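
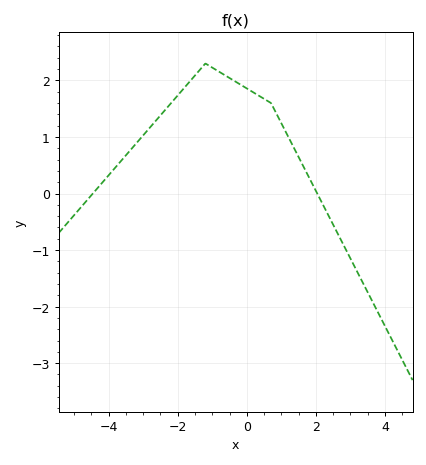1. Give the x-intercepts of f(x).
-4.4, 2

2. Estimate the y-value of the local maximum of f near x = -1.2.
2.3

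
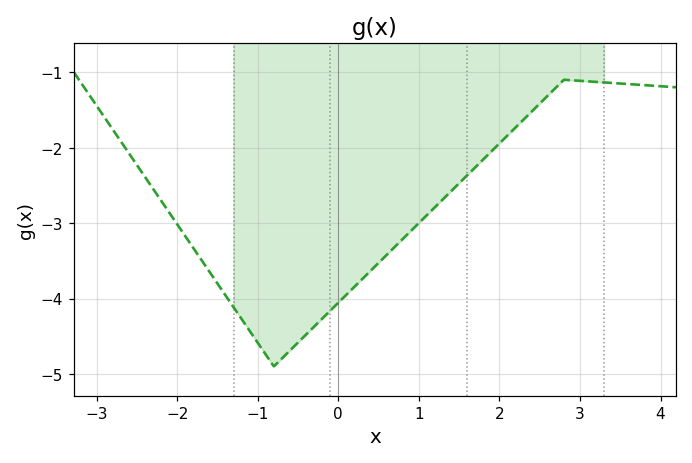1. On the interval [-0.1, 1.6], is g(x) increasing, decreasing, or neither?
increasing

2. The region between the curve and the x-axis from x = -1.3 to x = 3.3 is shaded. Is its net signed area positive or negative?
negative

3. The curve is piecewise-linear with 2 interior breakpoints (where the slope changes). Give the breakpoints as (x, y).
(-0.8, -4.9); (2.8, -1.1)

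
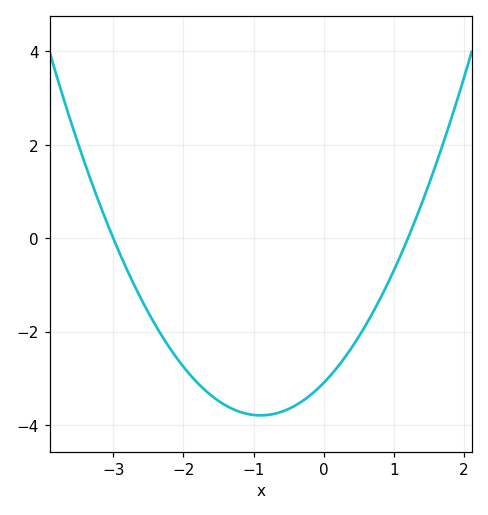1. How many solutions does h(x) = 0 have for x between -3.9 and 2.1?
2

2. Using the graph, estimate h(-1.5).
-3.48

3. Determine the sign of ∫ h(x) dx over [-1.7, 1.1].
negative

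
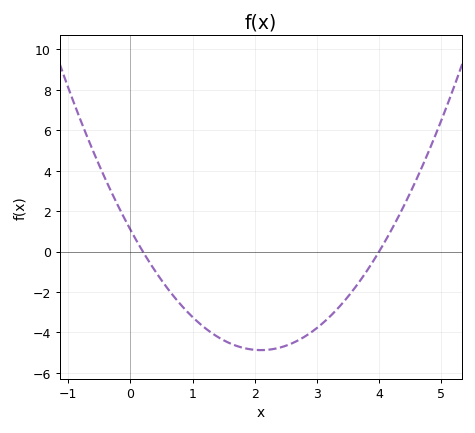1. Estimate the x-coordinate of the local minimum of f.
2.1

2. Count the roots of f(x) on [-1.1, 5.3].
2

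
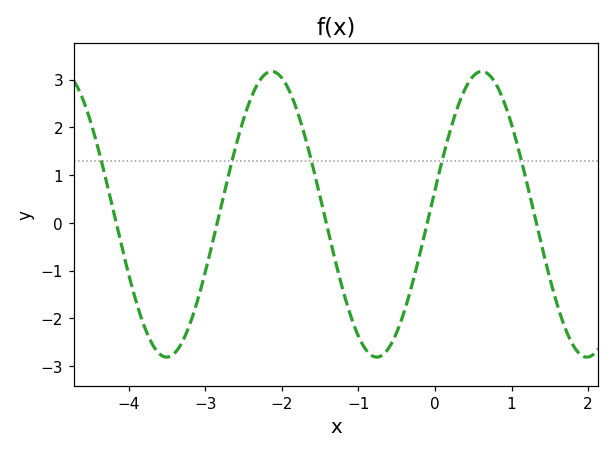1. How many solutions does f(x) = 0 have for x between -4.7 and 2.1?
5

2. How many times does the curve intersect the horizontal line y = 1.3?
5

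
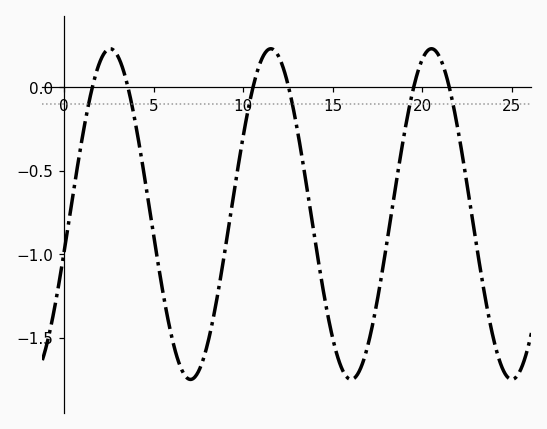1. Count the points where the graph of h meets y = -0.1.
6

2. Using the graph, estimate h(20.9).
0.2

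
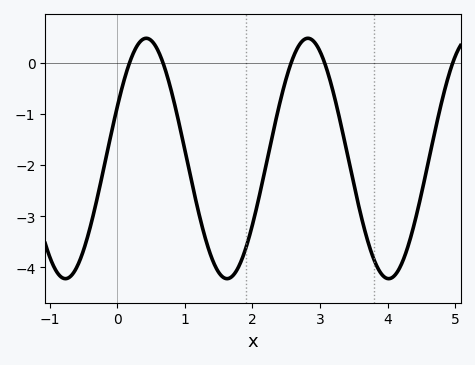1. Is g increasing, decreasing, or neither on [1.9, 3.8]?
neither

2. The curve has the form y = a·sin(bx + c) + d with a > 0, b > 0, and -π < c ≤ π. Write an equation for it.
y = 2.35sin(2.6x + 0.44) - 1.87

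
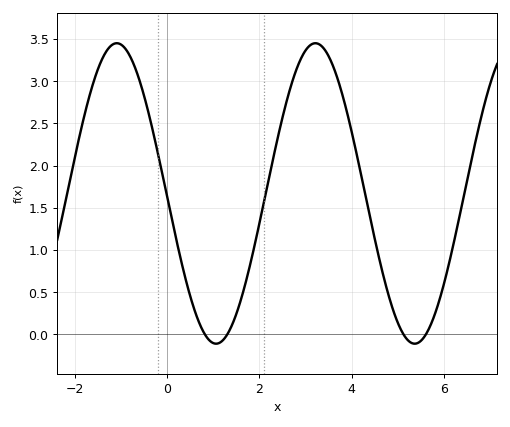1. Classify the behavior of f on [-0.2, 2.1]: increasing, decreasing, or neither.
neither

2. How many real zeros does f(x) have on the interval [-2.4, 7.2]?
4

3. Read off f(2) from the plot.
1.31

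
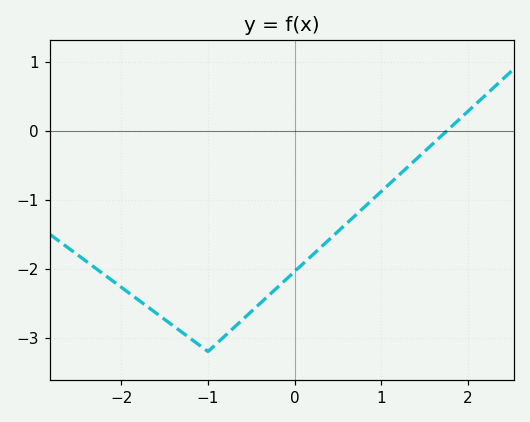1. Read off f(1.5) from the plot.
-0.305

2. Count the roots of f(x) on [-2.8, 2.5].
1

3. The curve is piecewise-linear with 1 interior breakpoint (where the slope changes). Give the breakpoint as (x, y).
(-1, -3.2)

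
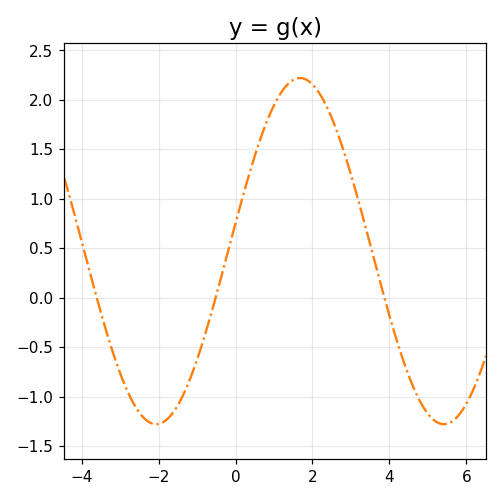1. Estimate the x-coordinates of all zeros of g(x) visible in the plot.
-3.6, -0.6, 3.8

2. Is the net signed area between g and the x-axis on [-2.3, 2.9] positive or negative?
positive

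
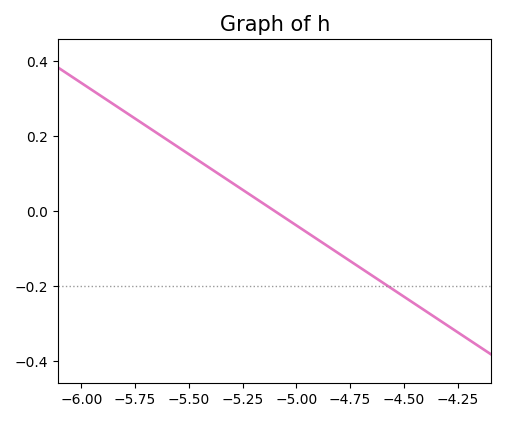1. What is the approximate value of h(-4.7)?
-0.16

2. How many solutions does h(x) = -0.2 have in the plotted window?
1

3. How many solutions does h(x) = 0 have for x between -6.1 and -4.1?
1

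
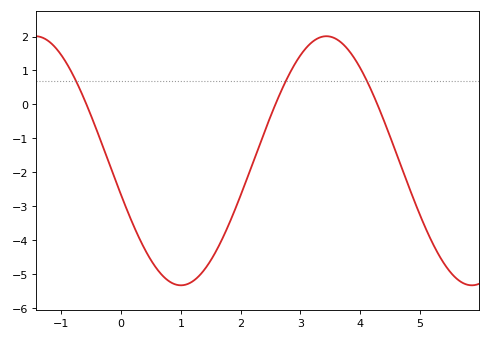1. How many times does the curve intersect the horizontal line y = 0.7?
3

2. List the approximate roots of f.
-0.6, 2.6, 4.3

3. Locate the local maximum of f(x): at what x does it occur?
3.4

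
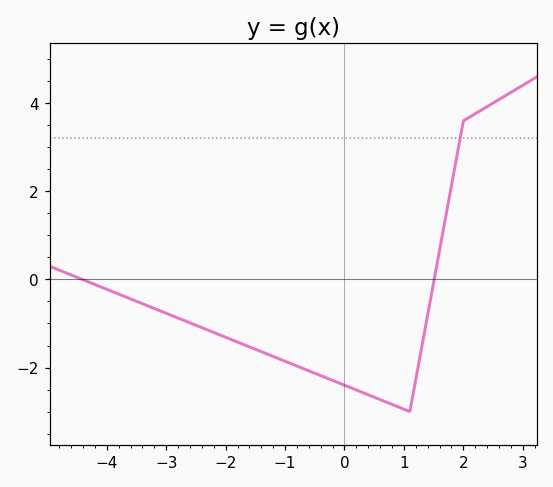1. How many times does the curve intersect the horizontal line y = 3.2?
1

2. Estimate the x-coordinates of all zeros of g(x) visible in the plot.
-4.4, 1.6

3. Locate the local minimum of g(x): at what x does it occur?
1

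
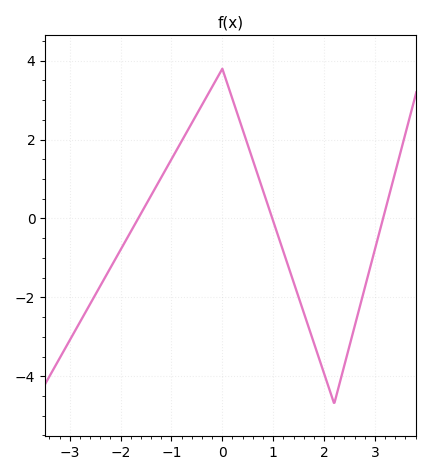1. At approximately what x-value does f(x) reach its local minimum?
2.2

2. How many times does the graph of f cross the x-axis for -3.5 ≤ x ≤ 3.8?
3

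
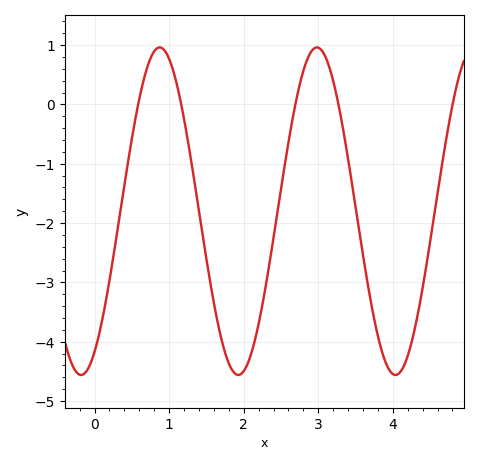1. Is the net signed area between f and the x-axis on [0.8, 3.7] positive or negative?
negative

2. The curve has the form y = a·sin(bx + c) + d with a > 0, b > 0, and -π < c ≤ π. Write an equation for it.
y = 2.76sin(2.98x - 1.03) - 1.8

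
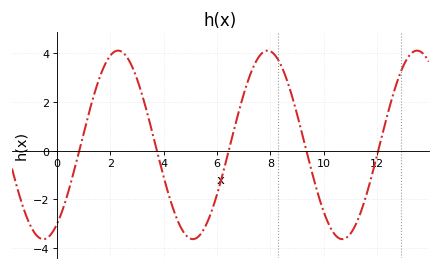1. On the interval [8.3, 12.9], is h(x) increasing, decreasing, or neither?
neither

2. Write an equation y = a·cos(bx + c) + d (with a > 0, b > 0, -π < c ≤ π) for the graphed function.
y = 3.87cos(1.12x - 2.56) + 0.24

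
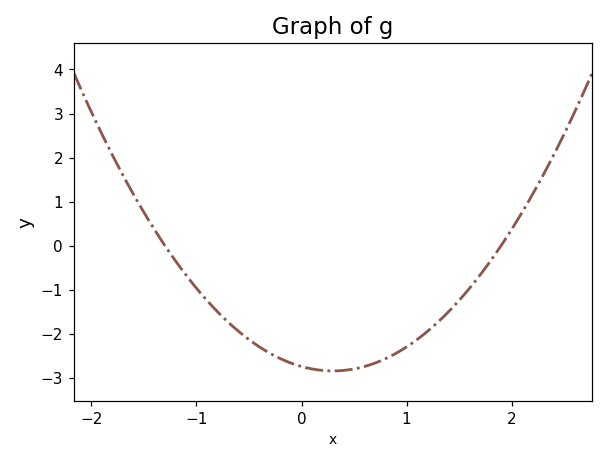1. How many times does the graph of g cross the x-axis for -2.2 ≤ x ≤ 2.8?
2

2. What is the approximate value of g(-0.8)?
-1.5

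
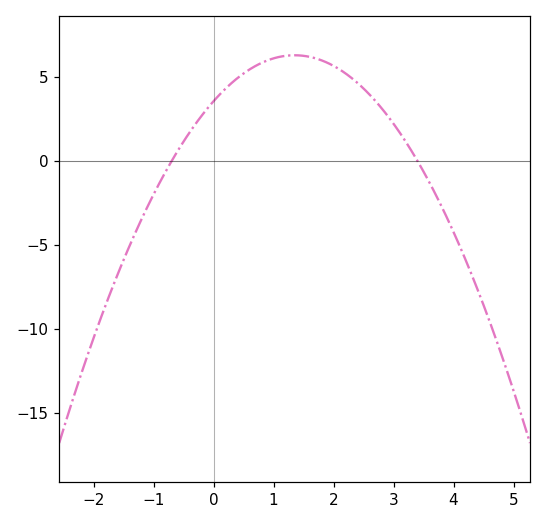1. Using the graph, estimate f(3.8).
-2.5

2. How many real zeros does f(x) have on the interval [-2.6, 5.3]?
2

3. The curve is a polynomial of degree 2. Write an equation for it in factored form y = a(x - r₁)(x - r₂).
y = -1.5(x + 0.7)(x - 3.4)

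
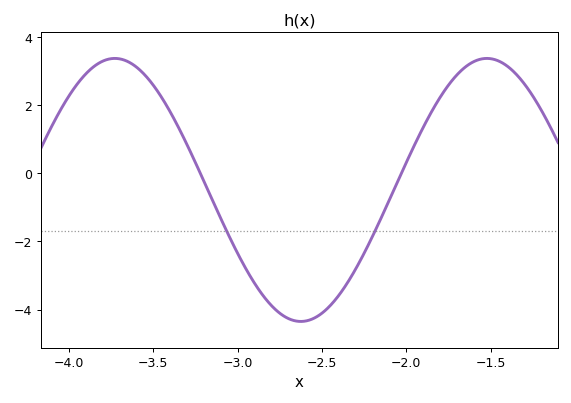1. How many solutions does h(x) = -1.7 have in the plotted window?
2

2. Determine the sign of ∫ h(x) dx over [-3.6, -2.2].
negative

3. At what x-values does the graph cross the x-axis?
-3.22, -2.03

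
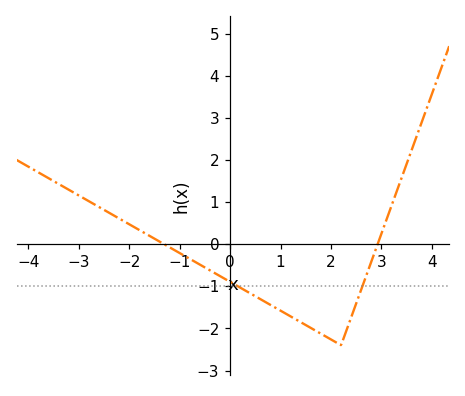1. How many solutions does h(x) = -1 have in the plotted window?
2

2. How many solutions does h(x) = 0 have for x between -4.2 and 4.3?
2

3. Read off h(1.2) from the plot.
-1.72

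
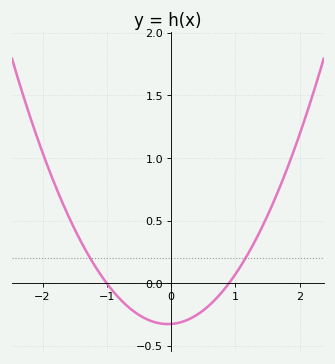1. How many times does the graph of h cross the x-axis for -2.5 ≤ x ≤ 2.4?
2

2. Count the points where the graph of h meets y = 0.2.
2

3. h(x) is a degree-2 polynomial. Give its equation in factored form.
y = 0.36(x + 1)(x - 0.9)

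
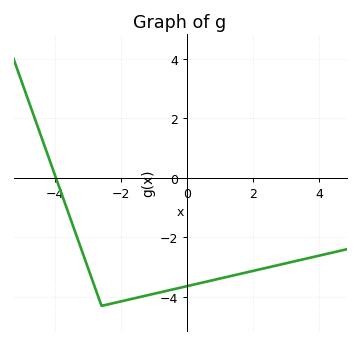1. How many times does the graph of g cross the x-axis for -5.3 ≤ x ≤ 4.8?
1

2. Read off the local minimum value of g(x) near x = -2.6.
-4.3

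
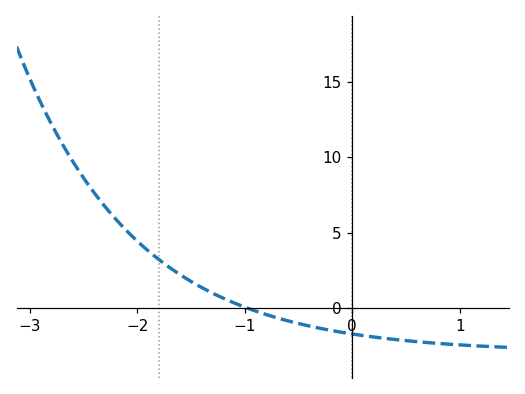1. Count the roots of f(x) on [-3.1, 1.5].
1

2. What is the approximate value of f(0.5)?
-2.16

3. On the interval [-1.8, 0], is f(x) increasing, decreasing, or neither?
decreasing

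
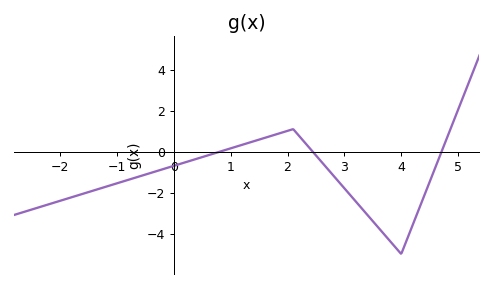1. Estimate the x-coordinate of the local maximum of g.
2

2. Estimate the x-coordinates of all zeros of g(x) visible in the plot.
0.8, 2.4, 4.8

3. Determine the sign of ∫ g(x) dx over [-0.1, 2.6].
positive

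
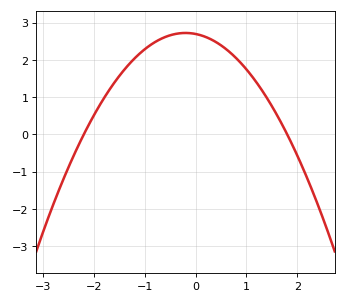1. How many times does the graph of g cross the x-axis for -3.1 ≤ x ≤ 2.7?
2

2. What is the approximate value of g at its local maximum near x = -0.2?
2.7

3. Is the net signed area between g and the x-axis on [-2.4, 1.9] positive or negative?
positive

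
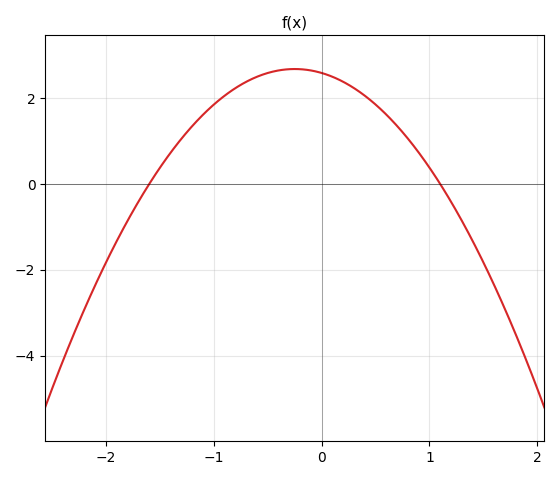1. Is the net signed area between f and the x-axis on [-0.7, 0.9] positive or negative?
positive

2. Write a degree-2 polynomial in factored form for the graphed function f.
y = -1.47(x + 1.6)(x - 1.1)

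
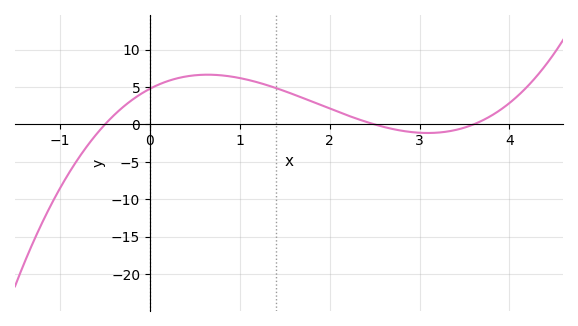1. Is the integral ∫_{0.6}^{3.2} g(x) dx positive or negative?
positive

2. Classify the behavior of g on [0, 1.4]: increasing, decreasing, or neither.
neither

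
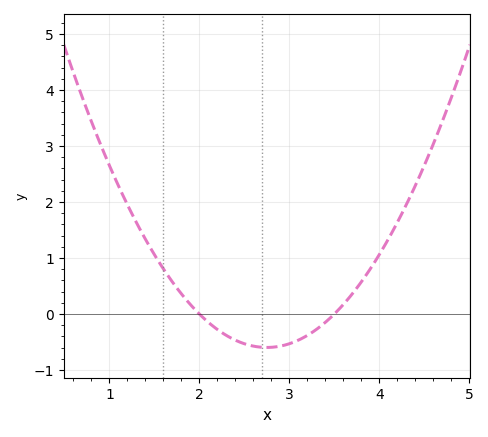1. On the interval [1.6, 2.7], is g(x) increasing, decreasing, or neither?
decreasing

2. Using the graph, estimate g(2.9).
-0.6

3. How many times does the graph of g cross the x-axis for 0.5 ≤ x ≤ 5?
2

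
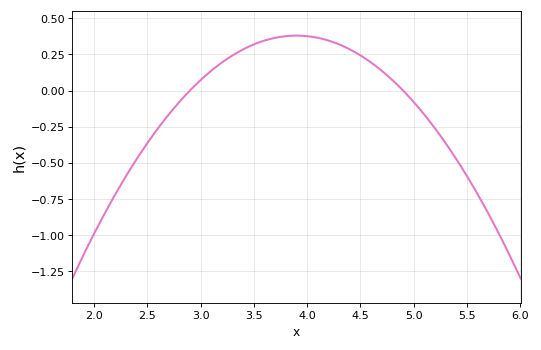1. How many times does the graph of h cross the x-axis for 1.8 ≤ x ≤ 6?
2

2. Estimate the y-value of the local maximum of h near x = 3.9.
0.38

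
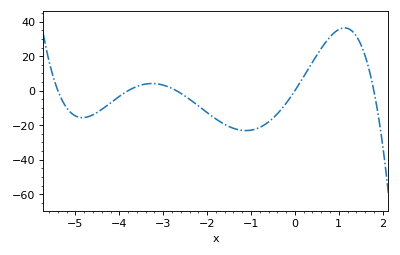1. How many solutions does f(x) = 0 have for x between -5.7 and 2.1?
5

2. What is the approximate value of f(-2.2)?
-8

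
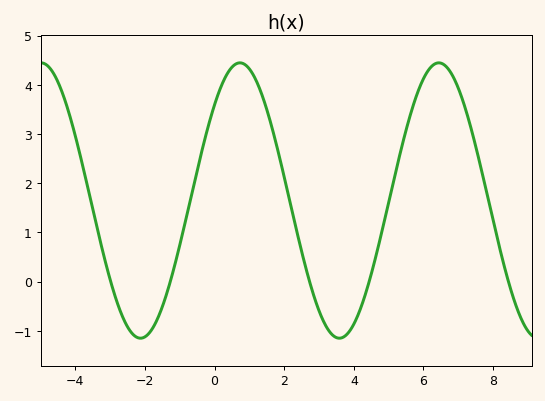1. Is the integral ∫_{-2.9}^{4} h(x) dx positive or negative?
positive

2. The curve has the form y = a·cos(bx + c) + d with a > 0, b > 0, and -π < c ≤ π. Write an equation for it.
y = 2.8cos(1.1x - 0.8) + 1.65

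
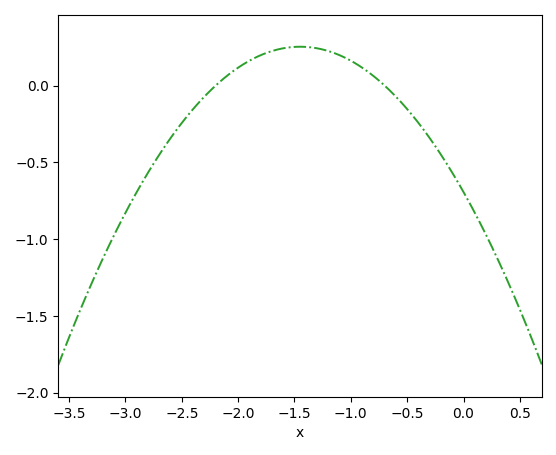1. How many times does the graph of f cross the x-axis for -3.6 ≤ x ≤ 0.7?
2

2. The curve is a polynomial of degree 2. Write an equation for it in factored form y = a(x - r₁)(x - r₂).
y = -0.45(x + 2.2)(x + 0.7)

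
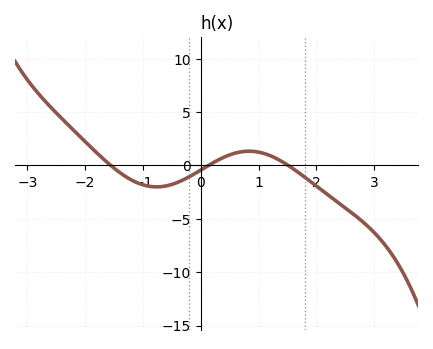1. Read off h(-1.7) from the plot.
0.5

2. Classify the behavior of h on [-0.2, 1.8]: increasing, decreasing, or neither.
neither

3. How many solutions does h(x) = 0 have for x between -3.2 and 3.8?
3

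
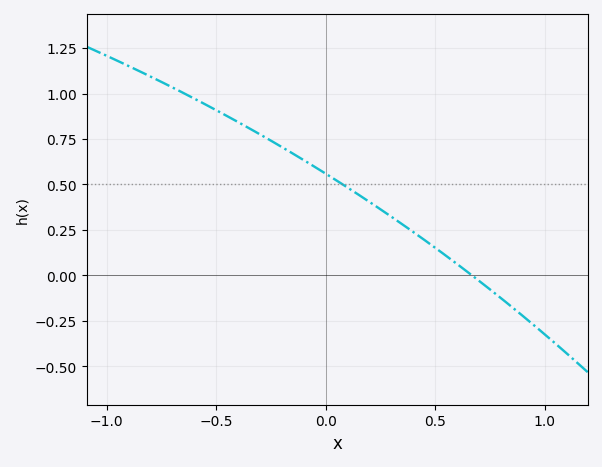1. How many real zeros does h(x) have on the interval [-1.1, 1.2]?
1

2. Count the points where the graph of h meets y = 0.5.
1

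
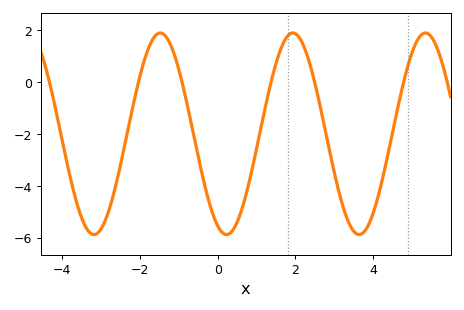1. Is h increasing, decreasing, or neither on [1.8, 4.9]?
neither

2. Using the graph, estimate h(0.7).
-4.6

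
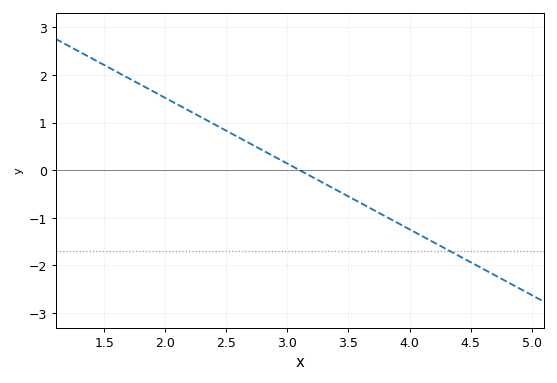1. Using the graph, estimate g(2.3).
1.1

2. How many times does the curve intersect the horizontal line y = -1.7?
1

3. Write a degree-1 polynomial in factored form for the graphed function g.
y = -1.38(x - 3.1)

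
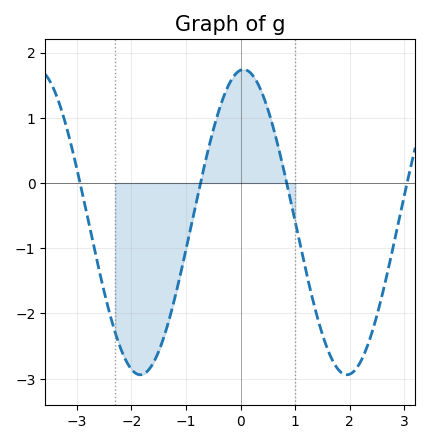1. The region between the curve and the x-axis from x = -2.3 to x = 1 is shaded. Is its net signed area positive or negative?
negative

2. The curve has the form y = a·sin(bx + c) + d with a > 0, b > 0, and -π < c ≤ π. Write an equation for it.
y = 2.34sin(1.7x + 1.5) - 0.6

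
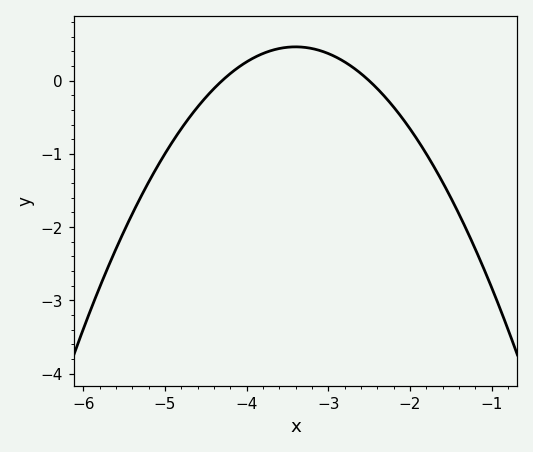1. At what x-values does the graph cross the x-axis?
-4.3, -2.5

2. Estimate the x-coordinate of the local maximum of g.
-3.4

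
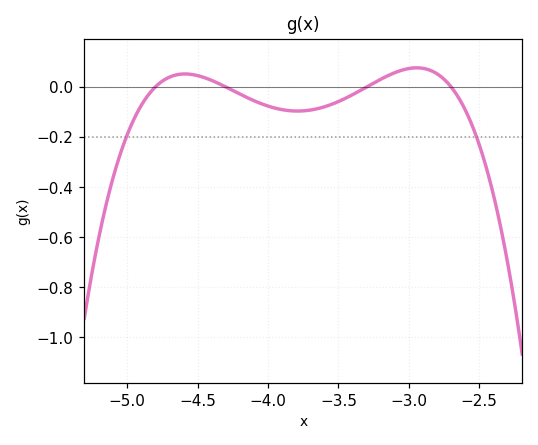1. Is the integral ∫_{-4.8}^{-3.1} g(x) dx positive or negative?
negative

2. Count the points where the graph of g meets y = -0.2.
2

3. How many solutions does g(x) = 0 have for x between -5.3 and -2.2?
4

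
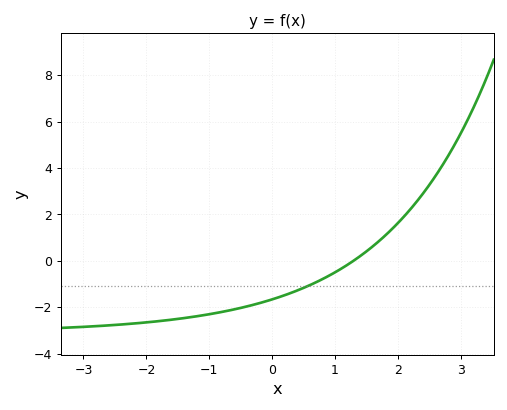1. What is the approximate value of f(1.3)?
0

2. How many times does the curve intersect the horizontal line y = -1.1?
1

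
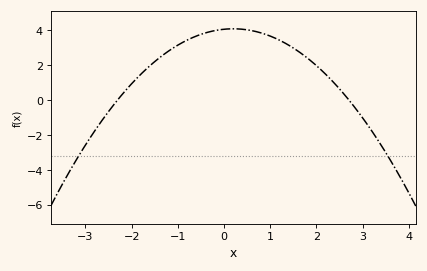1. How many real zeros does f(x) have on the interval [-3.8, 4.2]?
2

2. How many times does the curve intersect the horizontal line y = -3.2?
2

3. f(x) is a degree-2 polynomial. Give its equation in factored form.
y = -0.65(x + 2.3)(x - 2.7)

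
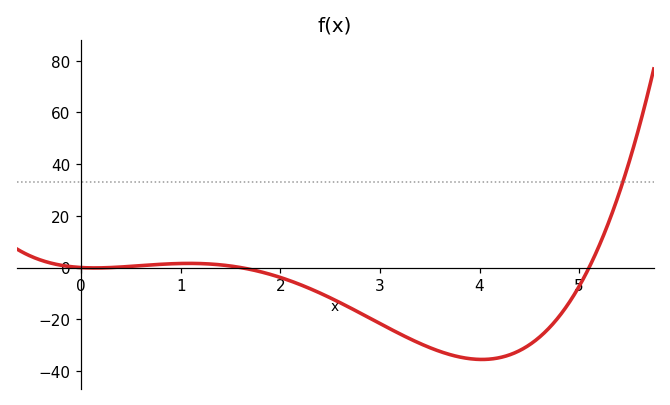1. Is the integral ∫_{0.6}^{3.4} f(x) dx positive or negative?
negative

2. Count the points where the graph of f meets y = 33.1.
1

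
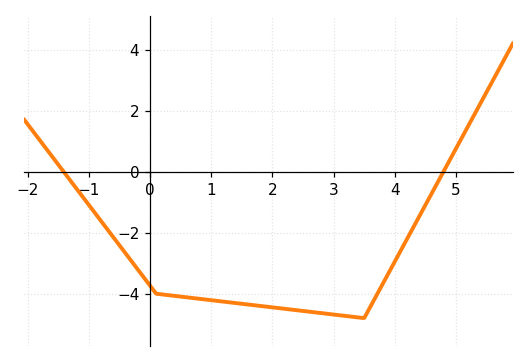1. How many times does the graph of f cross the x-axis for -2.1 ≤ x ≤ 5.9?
2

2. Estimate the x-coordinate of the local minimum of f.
3.5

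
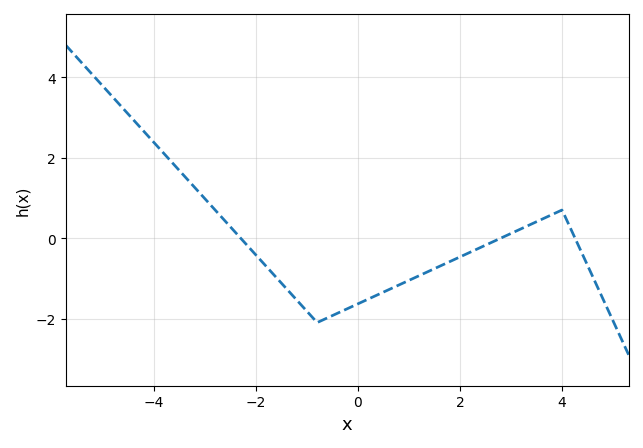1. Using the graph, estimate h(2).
-0.4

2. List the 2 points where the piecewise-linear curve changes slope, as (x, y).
(-0.8, -2.1); (4, 0.7)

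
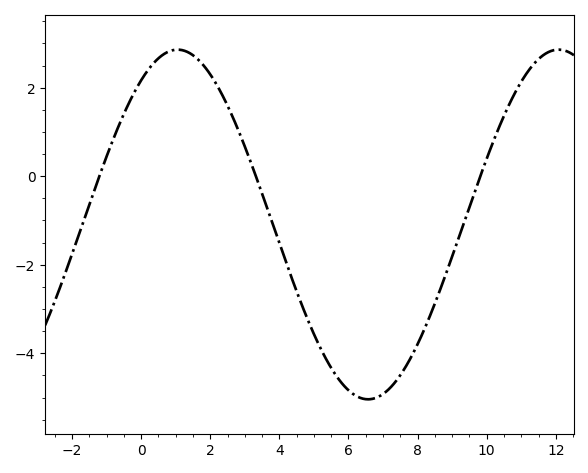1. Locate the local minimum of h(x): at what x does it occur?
6.6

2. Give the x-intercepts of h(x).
-1.2, 3.4, 9.8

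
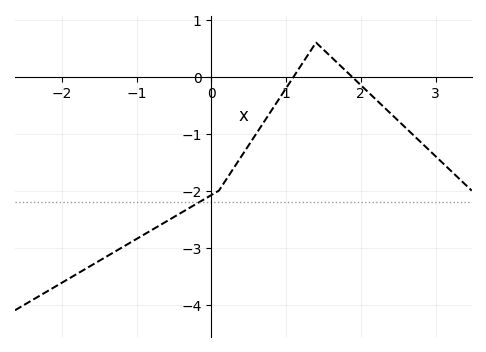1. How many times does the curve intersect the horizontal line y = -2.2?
1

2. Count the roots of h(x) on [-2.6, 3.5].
2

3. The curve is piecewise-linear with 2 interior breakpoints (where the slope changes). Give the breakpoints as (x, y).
(0.1, -2); (1.4, 0.6)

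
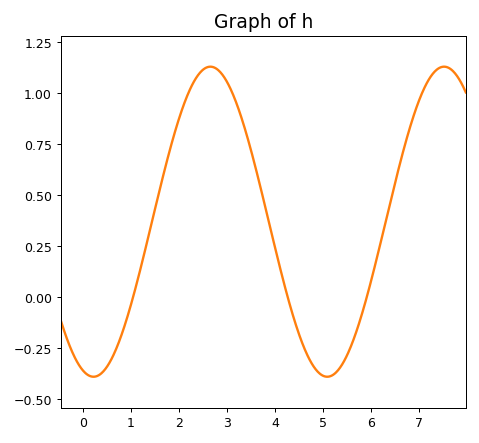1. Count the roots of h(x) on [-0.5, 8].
3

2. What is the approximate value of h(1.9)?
0.8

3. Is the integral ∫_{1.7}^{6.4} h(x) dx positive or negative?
positive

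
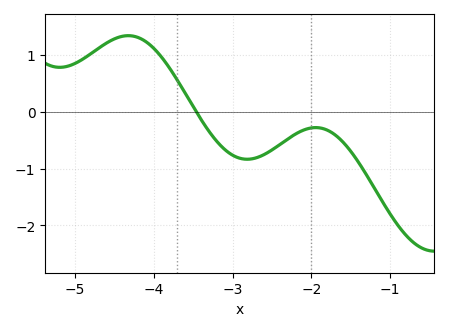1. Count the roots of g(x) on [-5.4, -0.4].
1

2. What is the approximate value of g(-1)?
-1.8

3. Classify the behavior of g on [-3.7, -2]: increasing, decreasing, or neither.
neither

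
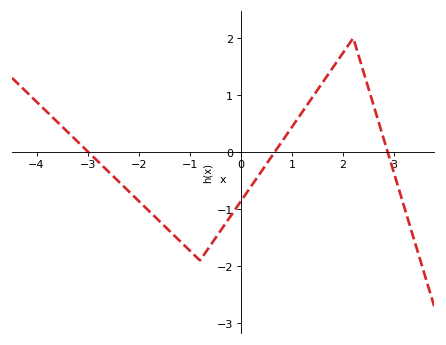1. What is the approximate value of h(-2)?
-0.9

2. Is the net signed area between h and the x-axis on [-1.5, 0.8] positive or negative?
negative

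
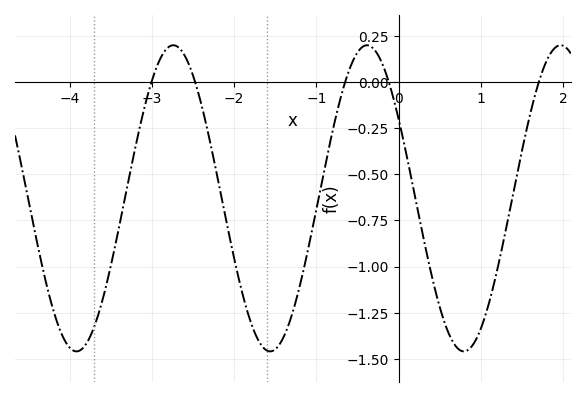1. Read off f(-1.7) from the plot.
-1.4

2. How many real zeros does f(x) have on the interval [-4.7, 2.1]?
5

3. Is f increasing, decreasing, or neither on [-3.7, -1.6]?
neither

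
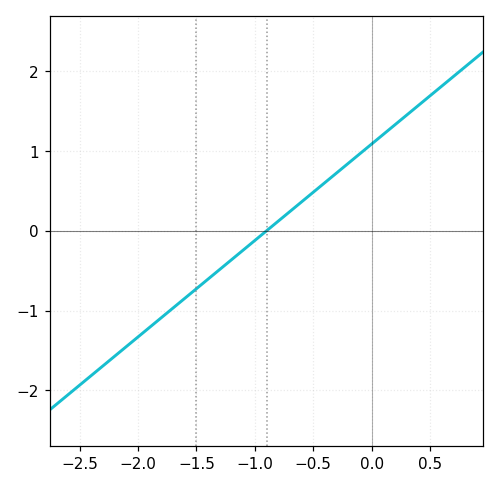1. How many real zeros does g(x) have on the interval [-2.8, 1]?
1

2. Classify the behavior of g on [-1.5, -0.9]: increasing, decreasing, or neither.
increasing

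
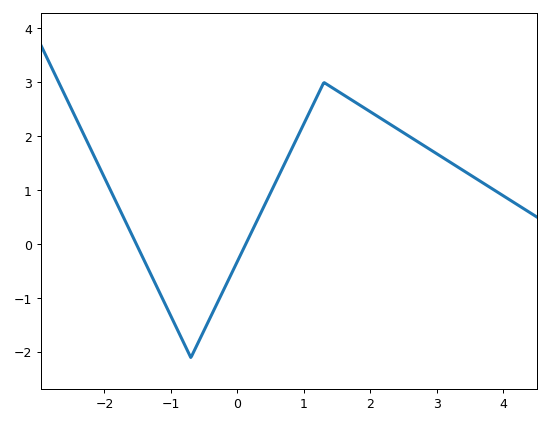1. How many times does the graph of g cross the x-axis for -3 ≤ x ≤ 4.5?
2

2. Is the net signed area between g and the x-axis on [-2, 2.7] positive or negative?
positive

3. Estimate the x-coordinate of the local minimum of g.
-0.699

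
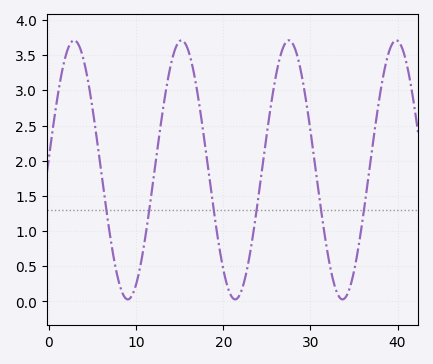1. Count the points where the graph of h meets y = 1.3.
6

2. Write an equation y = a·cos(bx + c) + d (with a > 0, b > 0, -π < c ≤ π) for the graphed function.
y = 1.84cos(0.51x - 1.5) + 1.87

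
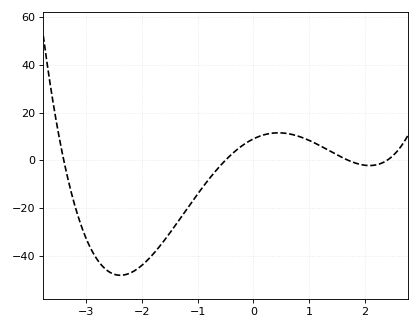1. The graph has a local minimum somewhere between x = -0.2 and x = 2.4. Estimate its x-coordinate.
2.08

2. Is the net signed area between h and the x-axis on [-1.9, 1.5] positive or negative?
negative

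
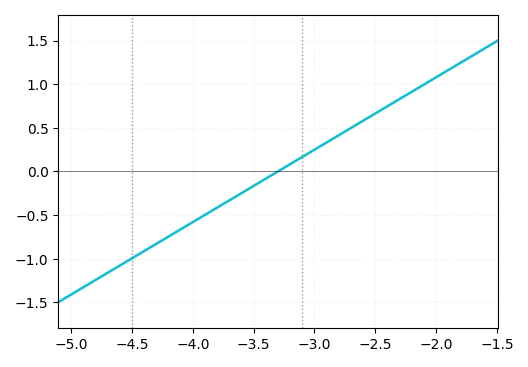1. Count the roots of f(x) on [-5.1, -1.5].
1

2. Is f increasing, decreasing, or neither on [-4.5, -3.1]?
increasing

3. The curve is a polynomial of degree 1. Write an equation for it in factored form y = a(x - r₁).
y = 0.83(x + 3.3)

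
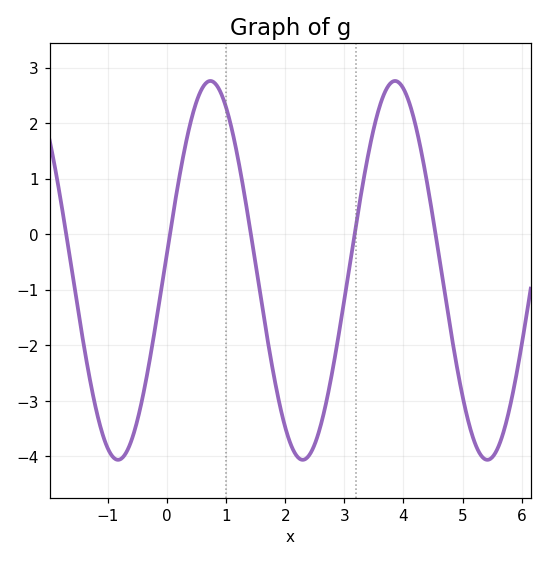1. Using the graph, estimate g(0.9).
2.6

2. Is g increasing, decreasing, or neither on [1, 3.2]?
neither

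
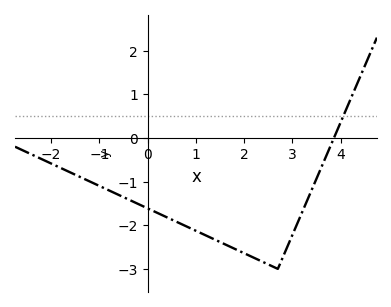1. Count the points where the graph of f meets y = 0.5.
1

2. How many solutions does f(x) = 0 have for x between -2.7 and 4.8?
1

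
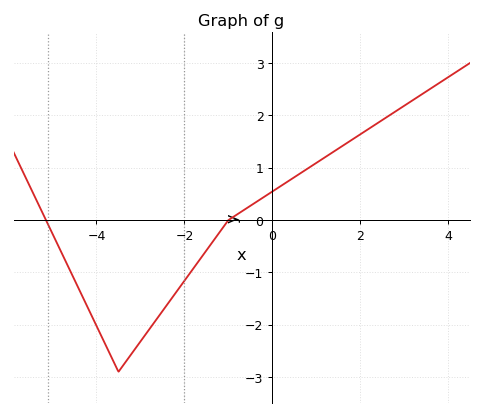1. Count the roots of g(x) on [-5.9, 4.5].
2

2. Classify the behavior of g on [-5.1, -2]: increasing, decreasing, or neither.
neither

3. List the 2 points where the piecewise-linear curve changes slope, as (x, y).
(-3.5, -2.9); (-1, 0)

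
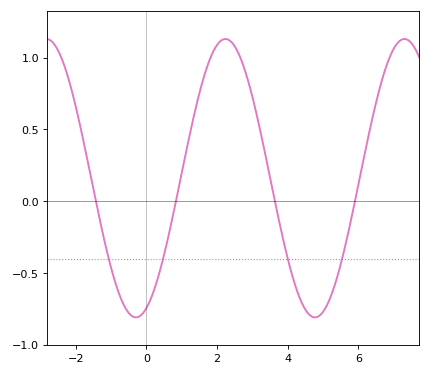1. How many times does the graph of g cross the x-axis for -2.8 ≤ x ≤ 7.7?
4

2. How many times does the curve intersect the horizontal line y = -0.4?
4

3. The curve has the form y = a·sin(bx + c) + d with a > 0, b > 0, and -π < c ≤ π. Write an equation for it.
y = 0.97sin(1.24x - 1.2) + 0.16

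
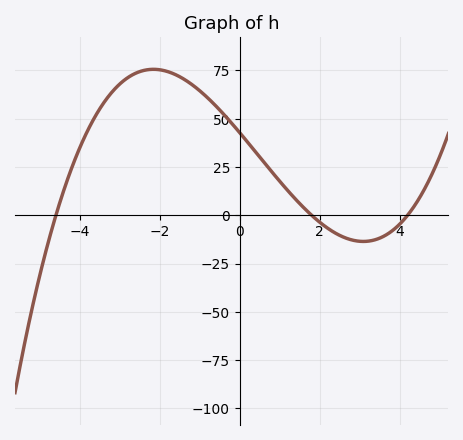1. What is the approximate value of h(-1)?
64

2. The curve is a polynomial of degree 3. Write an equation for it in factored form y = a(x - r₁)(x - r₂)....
y = 1.23(x + 4.6)(x - 1.8)(x - 4.2)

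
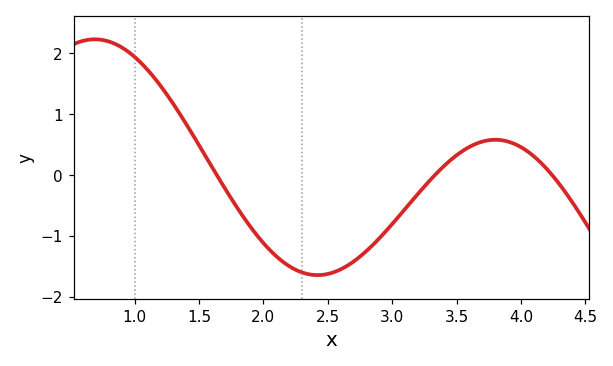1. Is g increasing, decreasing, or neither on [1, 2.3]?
decreasing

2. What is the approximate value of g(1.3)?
1.16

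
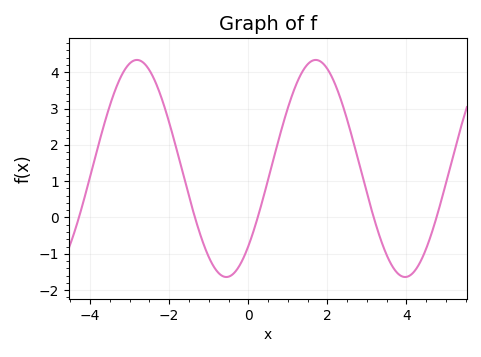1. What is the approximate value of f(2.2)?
3.66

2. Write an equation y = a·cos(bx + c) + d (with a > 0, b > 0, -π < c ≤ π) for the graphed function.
y = 2.99cos(1.39x - 2.37) + 1.35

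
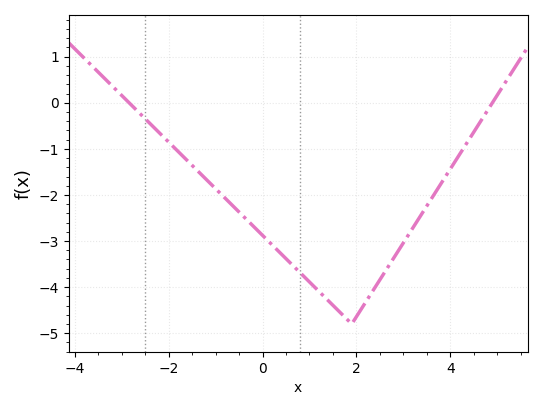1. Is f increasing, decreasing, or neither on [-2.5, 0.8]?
decreasing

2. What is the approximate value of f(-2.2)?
-0.649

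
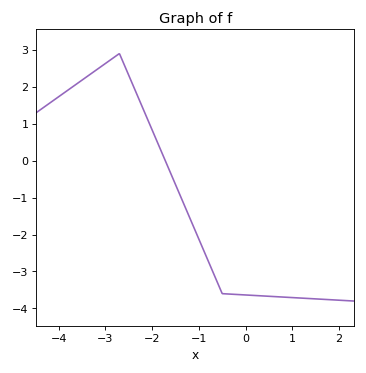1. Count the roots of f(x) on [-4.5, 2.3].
1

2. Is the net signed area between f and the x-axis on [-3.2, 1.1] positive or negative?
negative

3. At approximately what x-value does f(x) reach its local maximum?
-2.7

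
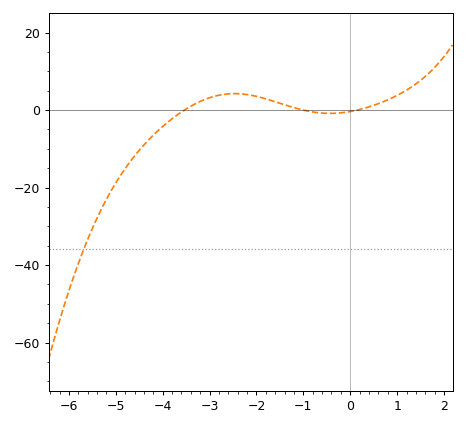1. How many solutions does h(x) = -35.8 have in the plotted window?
1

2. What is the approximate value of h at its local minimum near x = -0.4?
0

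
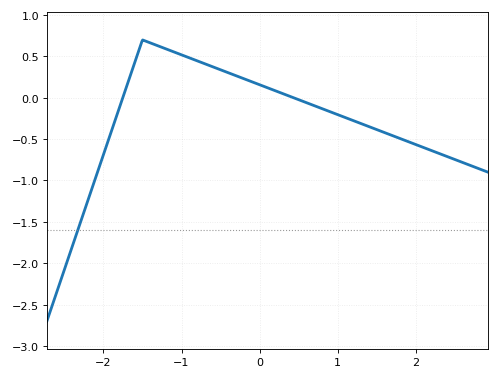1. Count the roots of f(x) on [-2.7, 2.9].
2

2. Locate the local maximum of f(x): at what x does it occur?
-1.5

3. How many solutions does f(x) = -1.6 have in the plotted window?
1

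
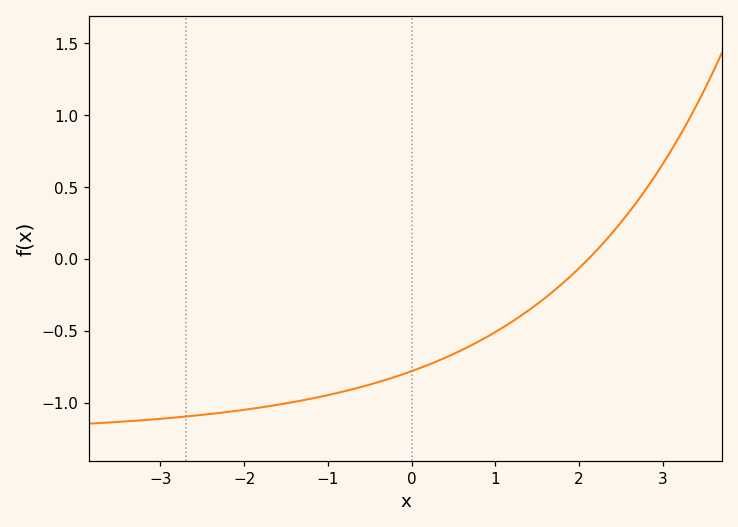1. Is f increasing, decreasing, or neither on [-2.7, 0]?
increasing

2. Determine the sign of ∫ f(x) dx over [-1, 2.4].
negative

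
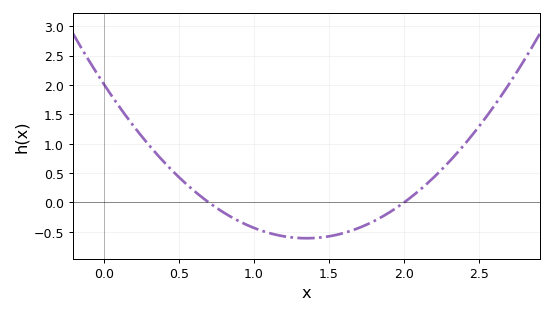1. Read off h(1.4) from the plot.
-0.605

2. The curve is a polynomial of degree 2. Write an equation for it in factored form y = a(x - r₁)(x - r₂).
y = 1.44(x - 0.7)(x - 2)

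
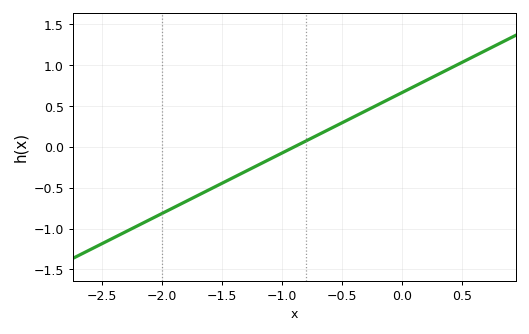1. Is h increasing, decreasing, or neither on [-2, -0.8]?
increasing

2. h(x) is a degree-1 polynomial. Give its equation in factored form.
y = 0.74(x + 0.9)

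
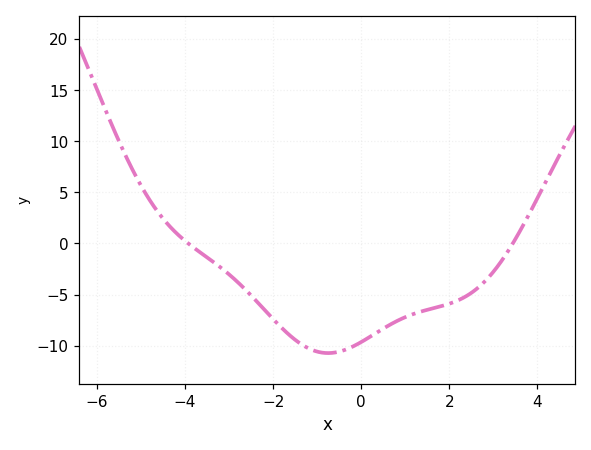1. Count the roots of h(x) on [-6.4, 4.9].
2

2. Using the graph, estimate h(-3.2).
-2.5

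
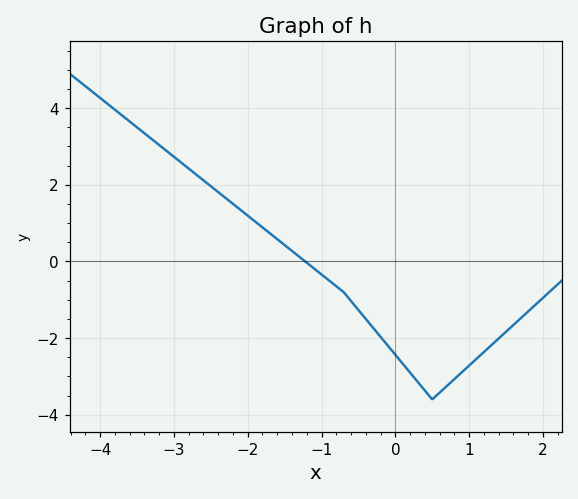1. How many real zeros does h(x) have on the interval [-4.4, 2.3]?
1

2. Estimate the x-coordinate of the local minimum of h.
0.502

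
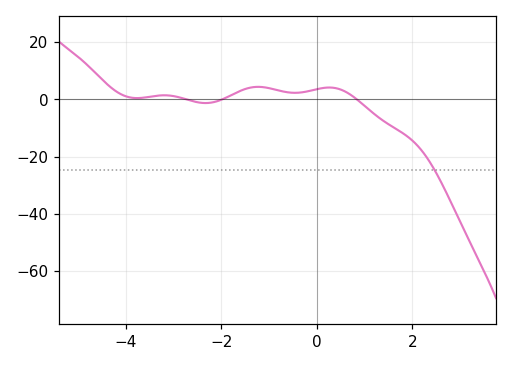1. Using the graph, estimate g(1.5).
-8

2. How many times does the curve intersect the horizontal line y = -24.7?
1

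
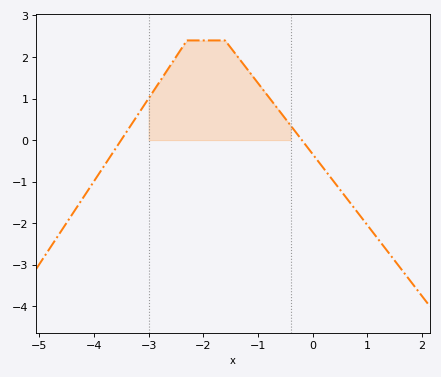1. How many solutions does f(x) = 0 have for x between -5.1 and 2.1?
2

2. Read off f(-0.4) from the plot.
0.3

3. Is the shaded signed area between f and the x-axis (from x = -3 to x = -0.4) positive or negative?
positive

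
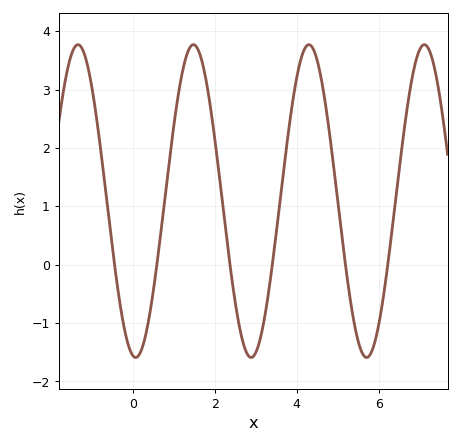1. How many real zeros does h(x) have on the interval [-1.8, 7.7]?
6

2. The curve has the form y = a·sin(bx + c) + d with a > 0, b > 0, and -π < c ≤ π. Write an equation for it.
y = 2.68sin(2.2x - 1.7) + 1.09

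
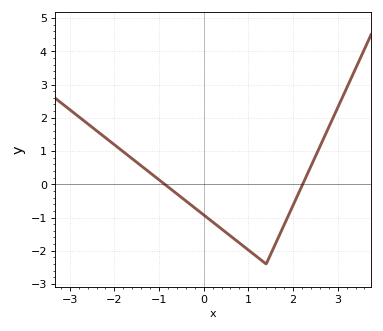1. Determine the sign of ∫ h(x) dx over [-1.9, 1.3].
negative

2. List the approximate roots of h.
-0.9, 2.2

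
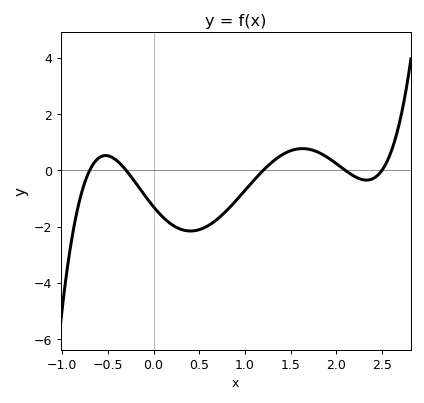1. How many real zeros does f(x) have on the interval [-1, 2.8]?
5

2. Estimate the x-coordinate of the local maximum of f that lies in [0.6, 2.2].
1.63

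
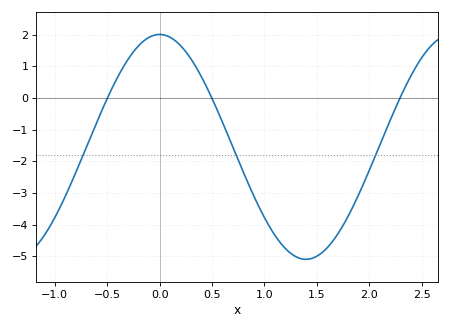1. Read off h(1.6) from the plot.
-4.7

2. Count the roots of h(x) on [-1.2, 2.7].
3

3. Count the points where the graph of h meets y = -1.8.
3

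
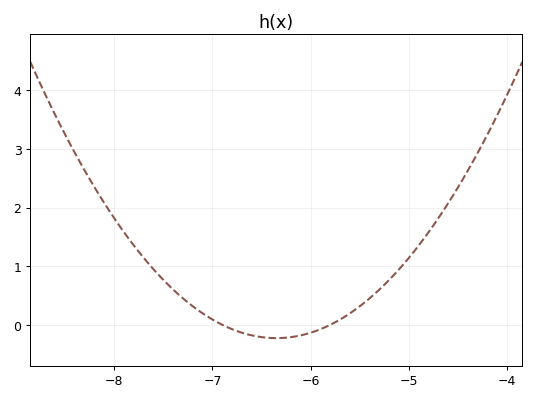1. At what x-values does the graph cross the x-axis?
-6.9, -5.8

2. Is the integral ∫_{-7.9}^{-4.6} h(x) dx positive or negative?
positive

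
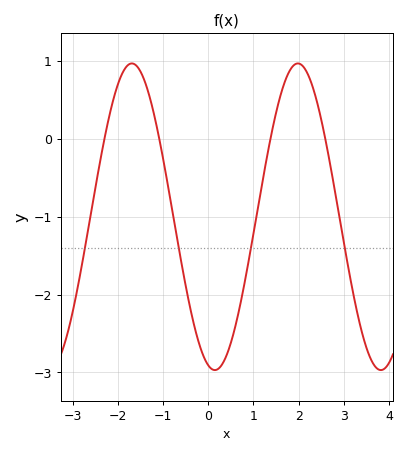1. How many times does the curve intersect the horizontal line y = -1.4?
4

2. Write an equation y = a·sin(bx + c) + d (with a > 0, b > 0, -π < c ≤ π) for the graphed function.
y = 1.97sin(1.71x - 1.82) - 1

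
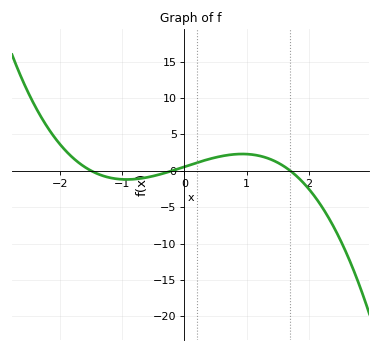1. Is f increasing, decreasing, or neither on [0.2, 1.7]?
neither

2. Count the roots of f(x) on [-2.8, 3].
3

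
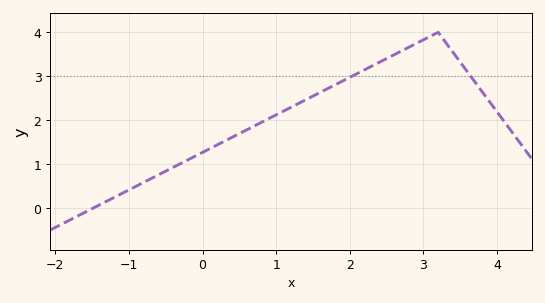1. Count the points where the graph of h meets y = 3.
2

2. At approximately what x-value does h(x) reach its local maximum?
3.2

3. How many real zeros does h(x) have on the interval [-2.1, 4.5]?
1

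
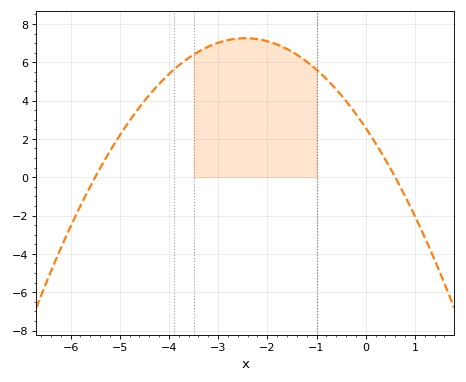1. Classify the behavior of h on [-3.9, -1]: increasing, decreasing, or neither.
neither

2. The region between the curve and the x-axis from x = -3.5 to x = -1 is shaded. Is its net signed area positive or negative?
positive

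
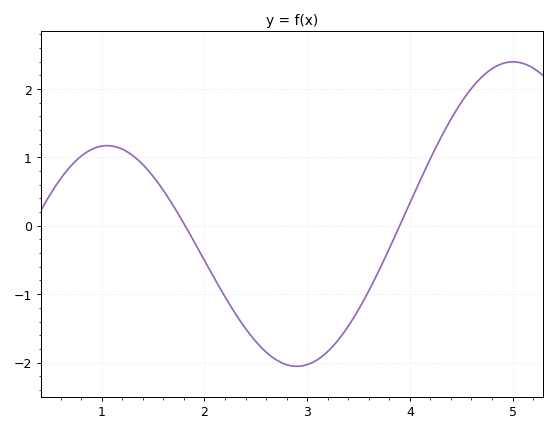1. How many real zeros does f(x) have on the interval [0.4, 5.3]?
2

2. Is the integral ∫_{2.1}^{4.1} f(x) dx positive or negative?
negative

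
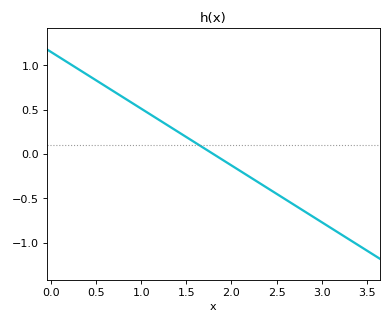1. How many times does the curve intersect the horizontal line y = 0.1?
1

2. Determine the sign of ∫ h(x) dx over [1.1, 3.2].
negative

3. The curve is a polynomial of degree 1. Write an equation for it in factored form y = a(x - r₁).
y = -0.64(x - 1.8)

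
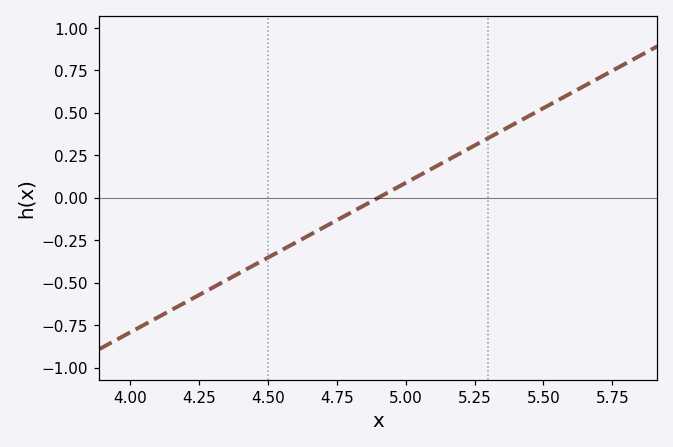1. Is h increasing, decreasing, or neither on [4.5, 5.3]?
increasing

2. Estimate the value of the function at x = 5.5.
0.528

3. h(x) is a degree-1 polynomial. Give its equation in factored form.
y = 0.88(x - 4.9)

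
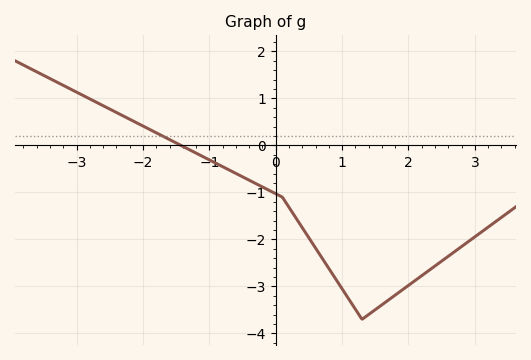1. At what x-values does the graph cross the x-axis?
-1.4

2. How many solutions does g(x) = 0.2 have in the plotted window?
1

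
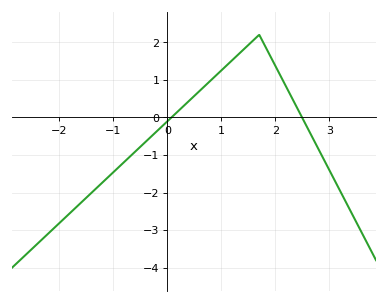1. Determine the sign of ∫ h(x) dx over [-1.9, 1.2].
negative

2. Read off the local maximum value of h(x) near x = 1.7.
2.2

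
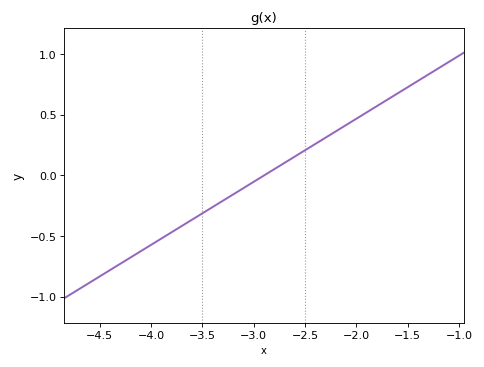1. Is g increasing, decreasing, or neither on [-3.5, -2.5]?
increasing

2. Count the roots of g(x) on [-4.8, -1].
1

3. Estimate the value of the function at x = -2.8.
0.05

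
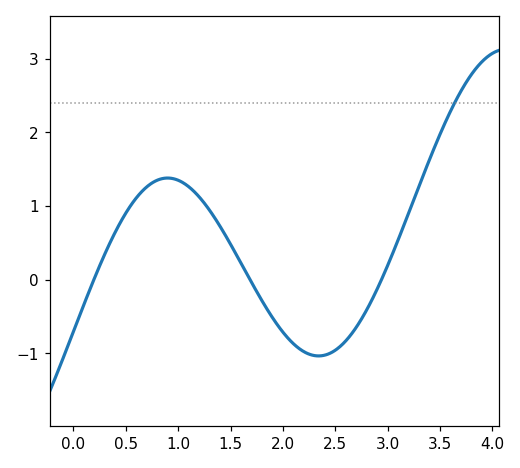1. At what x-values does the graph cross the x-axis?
0.195, 1.69, 2.94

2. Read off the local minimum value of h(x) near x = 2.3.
-1.03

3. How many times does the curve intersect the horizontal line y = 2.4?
1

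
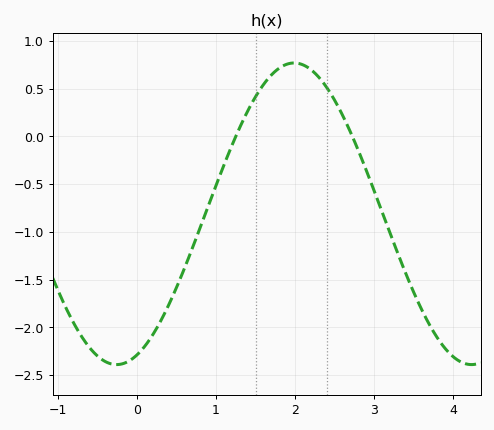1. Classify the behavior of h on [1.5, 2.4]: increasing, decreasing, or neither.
neither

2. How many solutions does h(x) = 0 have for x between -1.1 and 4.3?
2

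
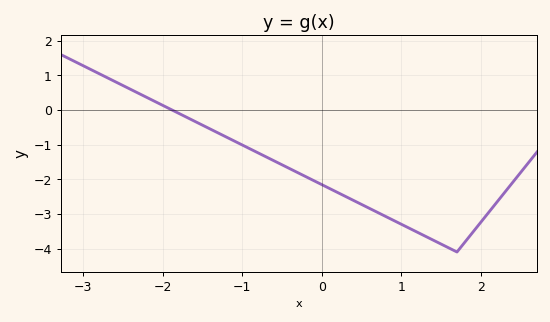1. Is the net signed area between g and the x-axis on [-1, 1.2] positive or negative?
negative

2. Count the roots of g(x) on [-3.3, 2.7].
1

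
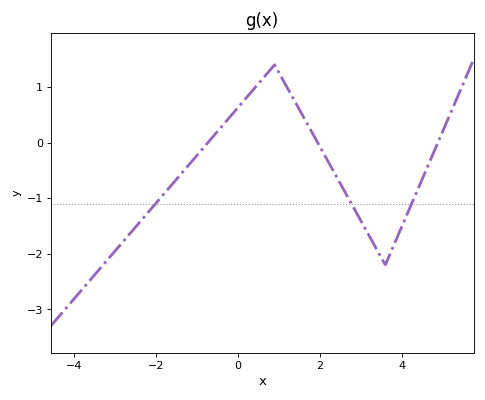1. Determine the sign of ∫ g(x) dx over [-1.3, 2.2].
positive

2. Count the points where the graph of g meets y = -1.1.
3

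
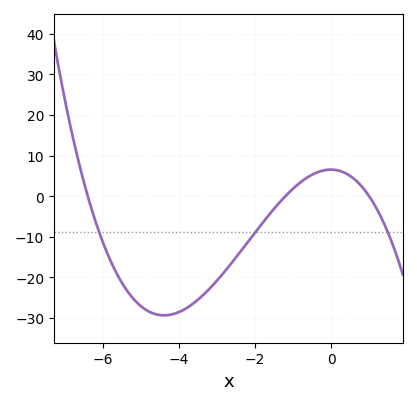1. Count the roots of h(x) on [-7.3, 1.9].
3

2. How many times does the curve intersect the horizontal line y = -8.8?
3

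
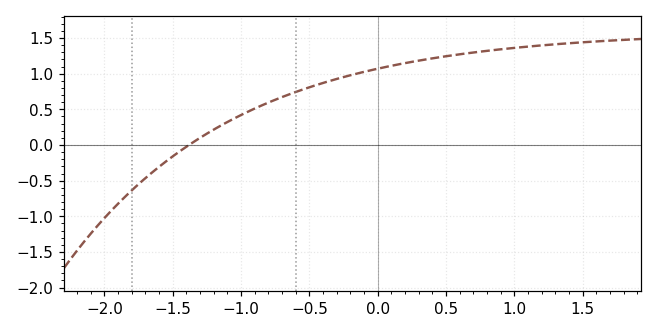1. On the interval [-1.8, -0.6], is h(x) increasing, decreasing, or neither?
increasing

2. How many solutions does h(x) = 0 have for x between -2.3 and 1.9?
1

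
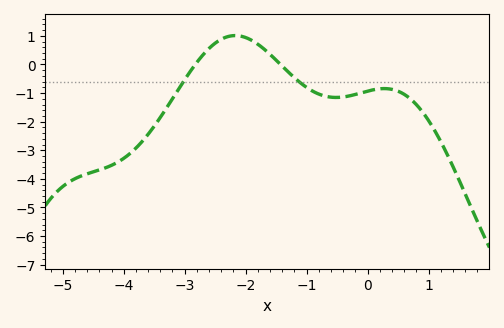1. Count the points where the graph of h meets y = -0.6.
2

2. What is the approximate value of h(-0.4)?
-1.1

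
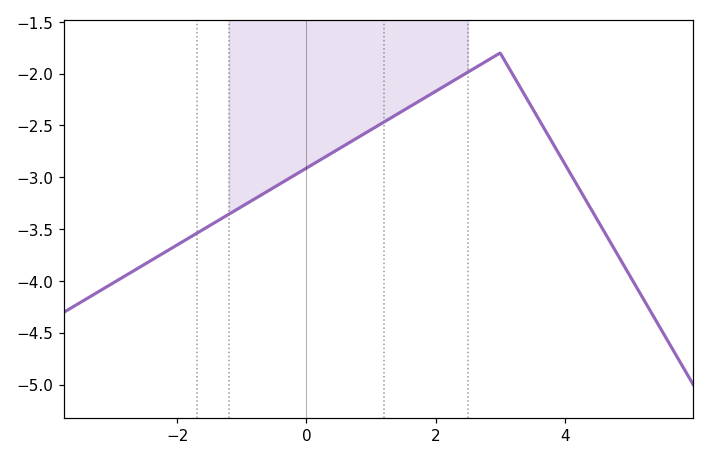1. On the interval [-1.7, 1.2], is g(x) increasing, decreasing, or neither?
increasing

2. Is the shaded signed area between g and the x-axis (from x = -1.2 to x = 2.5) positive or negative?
negative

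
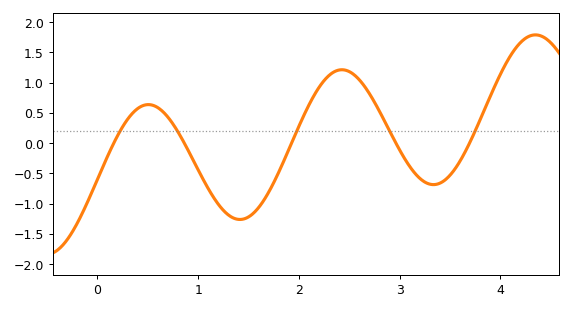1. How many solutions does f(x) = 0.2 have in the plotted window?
5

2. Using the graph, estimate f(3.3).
-0.7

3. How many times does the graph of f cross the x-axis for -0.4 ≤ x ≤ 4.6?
5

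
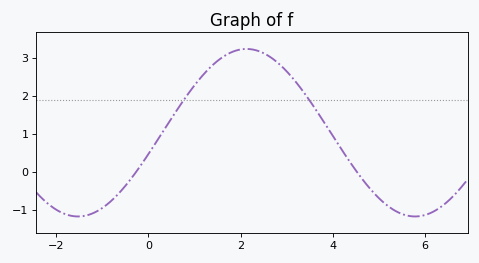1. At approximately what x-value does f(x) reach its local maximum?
2.13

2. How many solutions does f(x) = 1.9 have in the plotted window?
2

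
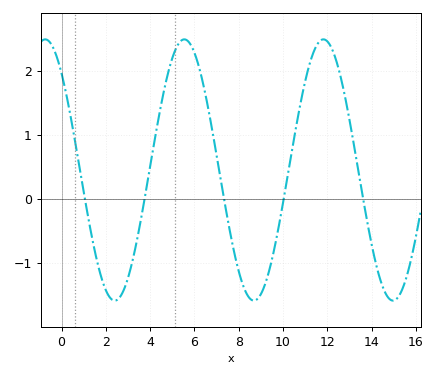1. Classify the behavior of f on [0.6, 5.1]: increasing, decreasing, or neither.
neither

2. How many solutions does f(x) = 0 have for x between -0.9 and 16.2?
5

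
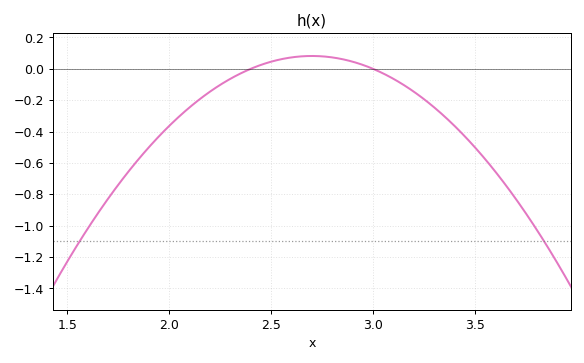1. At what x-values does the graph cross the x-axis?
2.4, 3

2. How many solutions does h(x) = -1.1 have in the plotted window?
2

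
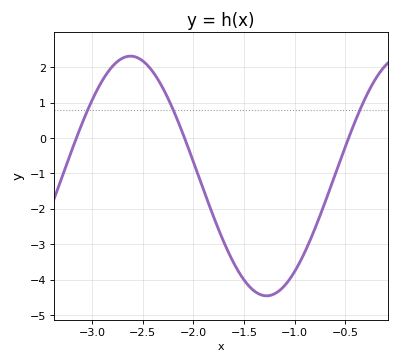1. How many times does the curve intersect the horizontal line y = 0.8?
3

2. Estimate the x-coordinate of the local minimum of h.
-1.28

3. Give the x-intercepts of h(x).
-3.15, -2.09, -0.469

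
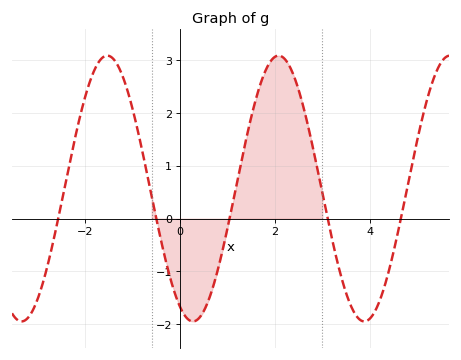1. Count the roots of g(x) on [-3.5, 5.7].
5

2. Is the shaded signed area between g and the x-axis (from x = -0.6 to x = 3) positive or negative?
positive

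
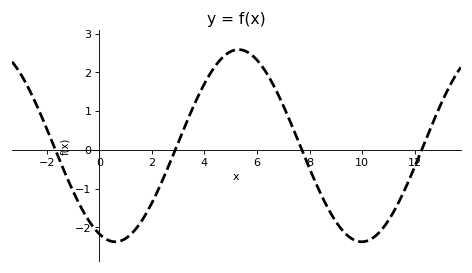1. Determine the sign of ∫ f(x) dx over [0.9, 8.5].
positive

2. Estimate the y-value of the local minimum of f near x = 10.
-2.37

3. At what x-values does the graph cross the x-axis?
-1.67, 2.89, 7.71, 12.3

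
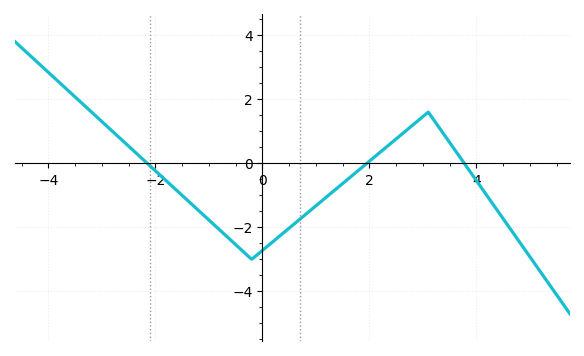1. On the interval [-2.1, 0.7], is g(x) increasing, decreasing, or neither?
neither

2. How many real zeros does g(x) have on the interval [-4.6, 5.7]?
3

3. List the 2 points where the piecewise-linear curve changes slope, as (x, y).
(-0.2, -3); (3.1, 1.6)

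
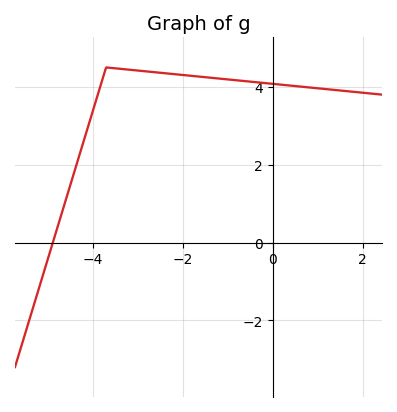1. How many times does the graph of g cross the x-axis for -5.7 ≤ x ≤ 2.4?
1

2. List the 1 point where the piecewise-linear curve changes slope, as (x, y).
(-3.7, 4.5)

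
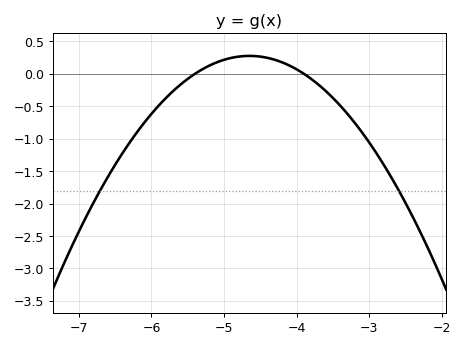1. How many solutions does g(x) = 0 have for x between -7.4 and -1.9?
2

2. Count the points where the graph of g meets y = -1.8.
2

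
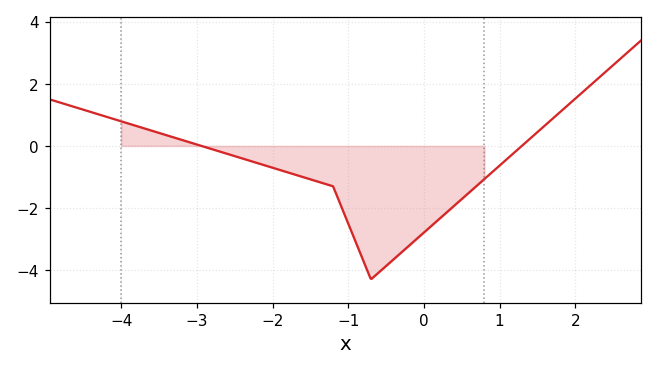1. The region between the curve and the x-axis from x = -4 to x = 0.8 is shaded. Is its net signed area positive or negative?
negative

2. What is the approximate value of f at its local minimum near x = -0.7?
-4.2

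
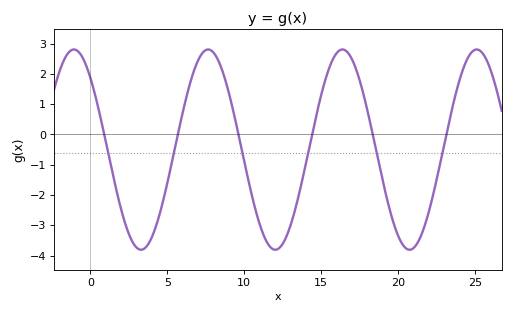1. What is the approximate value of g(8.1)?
2.6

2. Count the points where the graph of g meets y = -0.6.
6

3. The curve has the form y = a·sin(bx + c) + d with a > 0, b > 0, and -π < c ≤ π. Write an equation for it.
y = 3.31sin(0.72x + 2.3) - 0.5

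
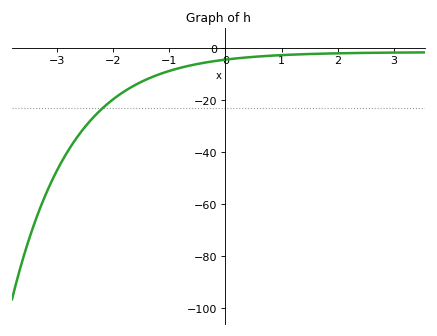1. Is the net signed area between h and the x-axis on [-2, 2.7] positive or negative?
negative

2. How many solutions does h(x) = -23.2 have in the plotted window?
1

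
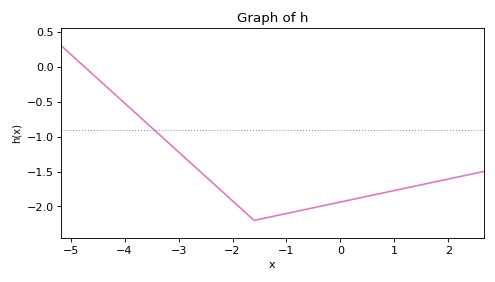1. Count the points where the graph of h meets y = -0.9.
1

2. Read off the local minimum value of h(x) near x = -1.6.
-2.2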